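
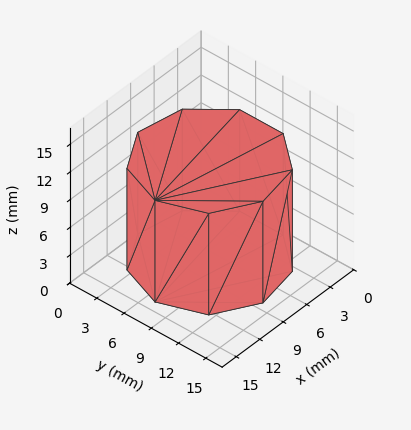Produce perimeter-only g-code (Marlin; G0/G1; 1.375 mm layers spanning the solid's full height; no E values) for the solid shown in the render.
Reading the render: the shape is a regular 9-sided prism (a cylinder approximated with 9 flat sides), circumscribed radius ≈ 7 mm, height ≈ 11 mm (dimensions read to the nearest mm from the axis ticks). For the g-code, the solid's height is divided into equal slices at the stated Δz and each level perimeter traced with G1 moves after a G0 lift.

; perimeter-only toolpath
G21 ; units = mm
G90 ; absolute positioning
G28 ; home
; layer 1
G0 Z1.375
G0 X14.000 Y7.000
G1 X12.362 Y11.500
G1 X8.216 Y13.894
G1 X3.500 Y13.062
G1 X0.422 Y9.394
G1 X0.422 Y4.606
G1 X3.500 Y0.938
G1 X8.216 Y0.106
G1 X12.362 Y2.500
G1 X14.000 Y7.000
; layer 2
G0 Z2.750
G0 X14.000 Y7.000
G1 X12.362 Y11.500
G1 X8.216 Y13.894
G1 X3.500 Y13.062
G1 X0.422 Y9.394
G1 X0.422 Y4.606
G1 X3.500 Y0.938
G1 X8.216 Y0.106
G1 X12.362 Y2.500
G1 X14.000 Y7.000
; layer 3
G0 Z4.125
G0 X14.000 Y7.000
G1 X12.362 Y11.500
G1 X8.216 Y13.894
G1 X3.500 Y13.062
G1 X0.422 Y9.394
G1 X0.422 Y4.606
G1 X3.500 Y0.938
G1 X8.216 Y0.106
G1 X12.362 Y2.500
G1 X14.000 Y7.000
; layer 4
G0 Z5.500
G0 X14.000 Y7.000
G1 X12.362 Y11.500
G1 X8.216 Y13.894
G1 X3.500 Y13.062
G1 X0.422 Y9.394
G1 X0.422 Y4.606
G1 X3.500 Y0.938
G1 X8.216 Y0.106
G1 X12.362 Y2.500
G1 X14.000 Y7.000
; layer 5
G0 Z6.875
G0 X14.000 Y7.000
G1 X12.362 Y11.500
G1 X8.216 Y13.894
G1 X3.500 Y13.062
G1 X0.422 Y9.394
G1 X0.422 Y4.606
G1 X3.500 Y0.938
G1 X8.216 Y0.106
G1 X12.362 Y2.500
G1 X14.000 Y7.000
; layer 6
G0 Z8.250
G0 X14.000 Y7.000
G1 X12.362 Y11.500
G1 X8.216 Y13.894
G1 X3.500 Y13.062
G1 X0.422 Y9.394
G1 X0.422 Y4.606
G1 X3.500 Y0.938
G1 X8.216 Y0.106
G1 X12.362 Y2.500
G1 X14.000 Y7.000
; layer 7
G0 Z9.625
G0 X14.000 Y7.000
G1 X12.362 Y11.500
G1 X8.216 Y13.894
G1 X3.500 Y13.062
G1 X0.422 Y9.394
G1 X0.422 Y4.606
G1 X3.500 Y0.938
G1 X8.216 Y0.106
G1 X12.362 Y2.500
G1 X14.000 Y7.000
; layer 8
G0 Z11.000
G0 X14.000 Y7.000
G1 X12.362 Y11.500
G1 X8.216 Y13.894
G1 X3.500 Y13.062
G1 X0.422 Y9.394
G1 X0.422 Y4.606
G1 X3.500 Y0.938
G1 X8.216 Y0.106
G1 X12.362 Y2.500
G1 X14.000 Y7.000
M2 ; end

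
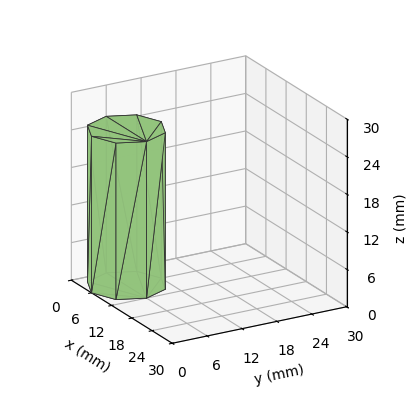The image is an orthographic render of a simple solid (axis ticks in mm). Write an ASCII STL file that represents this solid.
Reading the render: the shape is a regular 8-sided prism (a cylinder approximated with 8 flat sides), circumscribed radius ≈ 6 mm, height ≈ 25 mm (dimensions read to the nearest mm from the axis ticks). For the STL, each face is triangulated and given an outward normal.

solid part
  facet normal 0.0000 0.0000 -1.0000
    outer loop
      vertex 6.00 12.00 0.00
      vertex 10.24 10.24 0.00
      vertex 12.00 6.00 0.00
    endloop
  endfacet
  facet normal 0.0000 0.0000 -1.0000
    outer loop
      vertex 1.76 10.24 0.00
      vertex 6.00 12.00 0.00
      vertex 12.00 6.00 0.00
    endloop
  endfacet
  facet normal 0.0000 0.0000 -1.0000
    outer loop
      vertex 0.00 6.00 0.00
      vertex 1.76 10.24 0.00
      vertex 12.00 6.00 0.00
    endloop
  endfacet
  facet normal 0.0000 0.0000 -1.0000
    outer loop
      vertex 1.76 1.76 0.00
      vertex 0.00 6.00 0.00
      vertex 12.00 6.00 0.00
    endloop
  endfacet
  facet normal 0.0000 0.0000 -1.0000
    outer loop
      vertex 6.00 0.00 0.00
      vertex 1.76 1.76 0.00
      vertex 12.00 6.00 0.00
    endloop
  endfacet
  facet normal 0.0000 0.0000 -1.0000
    outer loop
      vertex 10.24 1.76 0.00
      vertex 6.00 0.00 0.00
      vertex 12.00 6.00 0.00
    endloop
  endfacet
  facet normal 0.0000 0.0000 1.0000
    outer loop
      vertex 12.00 6.00 25.00
      vertex 10.24 10.24 25.00
      vertex 6.00 12.00 25.00
    endloop
  endfacet
  facet normal 0.0000 0.0000 1.0000
    outer loop
      vertex 12.00 6.00 25.00
      vertex 6.00 12.00 25.00
      vertex 1.76 10.24 25.00
    endloop
  endfacet
  facet normal 0.0000 0.0000 1.0000
    outer loop
      vertex 12.00 6.00 25.00
      vertex 1.76 10.24 25.00
      vertex 0.00 6.00 25.00
    endloop
  endfacet
  facet normal 0.0000 0.0000 1.0000
    outer loop
      vertex 12.00 6.00 25.00
      vertex 0.00 6.00 25.00
      vertex 1.76 1.76 25.00
    endloop
  endfacet
  facet normal 0.0000 0.0000 1.0000
    outer loop
      vertex 12.00 6.00 25.00
      vertex 1.76 1.76 25.00
      vertex 6.00 0.00 25.00
    endloop
  endfacet
  facet normal 0.0000 0.0000 1.0000
    outer loop
      vertex 12.00 6.00 25.00
      vertex 6.00 0.00 25.00
      vertex 10.24 1.76 25.00
    endloop
  endfacet
  facet normal 0.9236 0.3834 0.0000
    outer loop
      vertex 12.00 6.00 0.00
      vertex 10.24 10.24 0.00
      vertex 10.24 10.24 25.00
    endloop
  endfacet
  facet normal 0.9236 0.3834 0.0000
    outer loop
      vertex 12.00 6.00 0.00
      vertex 10.24 10.24 25.00
      vertex 12.00 6.00 25.00
    endloop
  endfacet
  facet normal 0.3834 0.9236 0.0000
    outer loop
      vertex 10.24 10.24 0.00
      vertex 6.00 12.00 0.00
      vertex 6.00 12.00 25.00
    endloop
  endfacet
  facet normal 0.3834 0.9236 0.0000
    outer loop
      vertex 10.24 10.24 0.00
      vertex 6.00 12.00 25.00
      vertex 10.24 10.24 25.00
    endloop
  endfacet
  facet normal -0.3834 0.9236 0.0000
    outer loop
      vertex 6.00 12.00 0.00
      vertex 1.76 10.24 0.00
      vertex 1.76 10.24 25.00
    endloop
  endfacet
  facet normal -0.3834 0.9236 0.0000
    outer loop
      vertex 6.00 12.00 0.00
      vertex 1.76 10.24 25.00
      vertex 6.00 12.00 25.00
    endloop
  endfacet
  facet normal -0.9236 0.3834 0.0000
    outer loop
      vertex 1.76 10.24 0.00
      vertex 0.00 6.00 0.00
      vertex 0.00 6.00 25.00
    endloop
  endfacet
  facet normal -0.9236 0.3834 0.0000
    outer loop
      vertex 1.76 10.24 0.00
      vertex 0.00 6.00 25.00
      vertex 1.76 10.24 25.00
    endloop
  endfacet
  facet normal -0.9236 -0.3834 0.0000
    outer loop
      vertex 0.00 6.00 0.00
      vertex 1.76 1.76 0.00
      vertex 1.76 1.76 25.00
    endloop
  endfacet
  facet normal -0.9236 -0.3834 0.0000
    outer loop
      vertex 0.00 6.00 0.00
      vertex 1.76 1.76 25.00
      vertex 0.00 6.00 25.00
    endloop
  endfacet
  facet normal -0.3834 -0.9236 0.0000
    outer loop
      vertex 1.76 1.76 0.00
      vertex 6.00 0.00 0.00
      vertex 6.00 0.00 25.00
    endloop
  endfacet
  facet normal -0.3834 -0.9236 0.0000
    outer loop
      vertex 1.76 1.76 0.00
      vertex 6.00 0.00 25.00
      vertex 1.76 1.76 25.00
    endloop
  endfacet
  facet normal 0.3834 -0.9236 0.0000
    outer loop
      vertex 6.00 0.00 0.00
      vertex 10.24 1.76 0.00
      vertex 10.24 1.76 25.00
    endloop
  endfacet
  facet normal 0.3834 -0.9236 0.0000
    outer loop
      vertex 6.00 0.00 0.00
      vertex 10.24 1.76 25.00
      vertex 6.00 0.00 25.00
    endloop
  endfacet
  facet normal 0.9236 -0.3834 0.0000
    outer loop
      vertex 10.24 1.76 0.00
      vertex 12.00 6.00 0.00
      vertex 12.00 6.00 25.00
    endloop
  endfacet
  facet normal 0.9236 -0.3834 0.0000
    outer loop
      vertex 10.24 1.76 0.00
      vertex 12.00 6.00 25.00
      vertex 10.24 1.76 25.00
    endloop
  endfacet
endsolid part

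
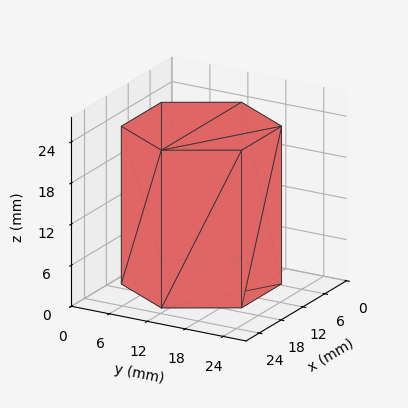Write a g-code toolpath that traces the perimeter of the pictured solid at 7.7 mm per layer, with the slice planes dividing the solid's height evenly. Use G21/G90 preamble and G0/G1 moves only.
Reading the render: the shape is a regular 6-sided prism (a cylinder approximated with 6 flat sides), circumscribed radius ≈ 11 mm, height ≈ 23 mm (dimensions read to the nearest mm from the axis ticks). For the g-code, the solid's height is divided into equal slices at the stated Δz and each level perimeter traced with G1 moves after a G0 lift.

; perimeter-only toolpath
G21 ; units = mm
G90 ; absolute positioning
G28 ; home
; layer 1
G0 Z7.7
G0 X22.0 Y11.0
G1 X16.5 Y20.5
G1 X5.5 Y20.5
G1 X0.0 Y11.0
G1 X5.5 Y1.5
G1 X16.5 Y1.5
G1 X22.0 Y11.0
; layer 2
G0 Z15.3
G0 X22.0 Y11.0
G1 X16.5 Y20.5
G1 X5.5 Y20.5
G1 X0.0 Y11.0
G1 X5.5 Y1.5
G1 X16.5 Y1.5
G1 X22.0 Y11.0
; layer 3
G0 Z23.0
G0 X22.0 Y11.0
G1 X16.5 Y20.5
G1 X5.5 Y20.5
G1 X0.0 Y11.0
G1 X5.5 Y1.5
G1 X16.5 Y1.5
G1 X22.0 Y11.0
M2 ; end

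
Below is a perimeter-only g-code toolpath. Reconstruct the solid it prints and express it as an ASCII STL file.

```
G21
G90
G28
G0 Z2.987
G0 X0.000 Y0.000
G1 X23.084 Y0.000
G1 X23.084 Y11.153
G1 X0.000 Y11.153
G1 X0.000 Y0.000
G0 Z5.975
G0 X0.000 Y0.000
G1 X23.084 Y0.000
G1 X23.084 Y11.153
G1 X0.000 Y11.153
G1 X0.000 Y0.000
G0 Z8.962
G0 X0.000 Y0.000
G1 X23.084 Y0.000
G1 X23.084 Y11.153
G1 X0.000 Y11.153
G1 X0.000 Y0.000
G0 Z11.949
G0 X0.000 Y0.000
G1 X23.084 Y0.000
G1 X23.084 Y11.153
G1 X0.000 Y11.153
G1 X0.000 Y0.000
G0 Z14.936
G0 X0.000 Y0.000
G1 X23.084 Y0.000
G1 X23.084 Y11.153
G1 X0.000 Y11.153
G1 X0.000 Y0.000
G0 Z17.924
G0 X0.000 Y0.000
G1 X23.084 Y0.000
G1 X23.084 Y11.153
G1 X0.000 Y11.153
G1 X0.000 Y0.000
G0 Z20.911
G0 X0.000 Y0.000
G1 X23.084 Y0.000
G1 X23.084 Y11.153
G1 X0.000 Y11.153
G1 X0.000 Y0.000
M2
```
solid part
  facet normal 0.0000 0.0000 -1.0000
    outer loop
      vertex 23.084 11.153 0.000
      vertex 23.084 0.000 0.000
      vertex 0.000 0.000 0.000
    endloop
  endfacet
  facet normal 0.0000 0.0000 -1.0000
    outer loop
      vertex 0.000 11.153 0.000
      vertex 23.084 11.153 0.000
      vertex 0.000 0.000 0.000
    endloop
  endfacet
  facet normal 0.0000 0.0000 1.0000
    outer loop
      vertex 0.000 0.000 20.911
      vertex 23.084 0.000 20.911
      vertex 23.084 11.153 20.911
    endloop
  endfacet
  facet normal 0.0000 0.0000 1.0000
    outer loop
      vertex 0.000 0.000 20.911
      vertex 23.084 11.153 20.911
      vertex 0.000 11.153 20.911
    endloop
  endfacet
  facet normal 0.0000 -1.0000 0.0000
    outer loop
      vertex 0.000 0.000 0.000
      vertex 23.084 0.000 0.000
      vertex 23.084 0.000 20.911
    endloop
  endfacet
  facet normal 0.0000 -1.0000 0.0000
    outer loop
      vertex 0.000 0.000 0.000
      vertex 23.084 0.000 20.911
      vertex 0.000 0.000 20.911
    endloop
  endfacet
  facet normal 0.0000 1.0000 0.0000
    outer loop
      vertex 23.084 11.153 20.911
      vertex 23.084 11.153 0.000
      vertex 0.000 11.153 0.000
    endloop
  endfacet
  facet normal 0.0000 1.0000 0.0000
    outer loop
      vertex 0.000 11.153 20.911
      vertex 23.084 11.153 20.911
      vertex 0.000 11.153 0.000
    endloop
  endfacet
  facet normal -1.0000 0.0000 0.0000
    outer loop
      vertex 0.000 11.153 20.911
      vertex 0.000 11.153 0.000
      vertex 0.000 0.000 0.000
    endloop
  endfacet
  facet normal -1.0000 0.0000 0.0000
    outer loop
      vertex 0.000 0.000 20.911
      vertex 0.000 11.153 20.911
      vertex 0.000 0.000 0.000
    endloop
  endfacet
  facet normal 1.0000 0.0000 0.0000
    outer loop
      vertex 23.084 0.000 0.000
      vertex 23.084 11.153 0.000
      vertex 23.084 11.153 20.911
    endloop
  endfacet
  facet normal 1.0000 0.0000 0.0000
    outer loop
      vertex 23.084 0.000 0.000
      vertex 23.084 11.153 20.911
      vertex 23.084 0.000 20.911
    endloop
  endfacet
endsolid part

The G0 Z moves step by Δz≈2.987 mm. Every layer's G1 loop is the same polygon, so the solid is a straight extrusion of it from z=0 to z≈20.9. Closing with flat bottom and top caps and triangulating gives 12 facets — a rectangular box, roughly 23.1 × 11.2 mm footprint and 20.9 mm tall.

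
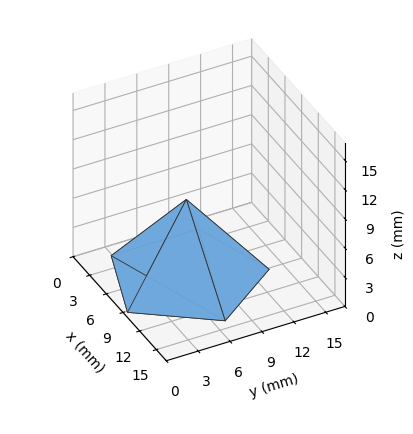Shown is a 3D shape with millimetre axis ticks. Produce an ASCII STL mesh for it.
Reading the render: the shape is a regular 5-sided pyramid, base circumscribed radius ≈ 7 mm, apex at z ≈ 8 mm (dimensions read to the nearest mm from the axis ticks). For the STL, each face is triangulated and given an outward normal.

solid part
  facet normal 0.0000 0.0000 -1.0000
    outer loop
      vertex 1.34 11.11 0.00
      vertex 9.16 13.66 0.00
      vertex 14.00 7.00 0.00
    endloop
  endfacet
  facet normal 0.0000 0.0000 -1.0000
    outer loop
      vertex 1.34 2.89 0.00
      vertex 1.34 11.11 0.00
      vertex 14.00 7.00 0.00
    endloop
  endfacet
  facet normal 0.0000 0.0000 -1.0000
    outer loop
      vertex 9.16 0.34 0.00
      vertex 1.34 2.89 0.00
      vertex 14.00 7.00 0.00
    endloop
  endfacet
  facet normal 0.6603 0.4798 0.5777
    outer loop
      vertex 14.00 7.00 0.00
      vertex 9.16 13.66 0.00
      vertex 7.00 7.00 8.00
    endloop
  endfacet
  facet normal -0.2531 0.7760 0.5777
    outer loop
      vertex 9.16 13.66 0.00
      vertex 1.34 11.11 0.00
      vertex 7.00 7.00 8.00
    endloop
  endfacet
  facet normal -0.8163 0.0000 0.5776
    outer loop
      vertex 1.34 11.11 0.00
      vertex 1.34 2.89 0.00
      vertex 7.00 7.00 8.00
    endloop
  endfacet
  facet normal -0.2531 -0.7760 0.5777
    outer loop
      vertex 1.34 2.89 0.00
      vertex 9.16 0.34 0.00
      vertex 7.00 7.00 8.00
    endloop
  endfacet
  facet normal 0.6603 -0.4798 0.5777
    outer loop
      vertex 9.16 0.34 0.00
      vertex 14.00 7.00 0.00
      vertex 7.00 7.00 8.00
    endloop
  endfacet
endsolid part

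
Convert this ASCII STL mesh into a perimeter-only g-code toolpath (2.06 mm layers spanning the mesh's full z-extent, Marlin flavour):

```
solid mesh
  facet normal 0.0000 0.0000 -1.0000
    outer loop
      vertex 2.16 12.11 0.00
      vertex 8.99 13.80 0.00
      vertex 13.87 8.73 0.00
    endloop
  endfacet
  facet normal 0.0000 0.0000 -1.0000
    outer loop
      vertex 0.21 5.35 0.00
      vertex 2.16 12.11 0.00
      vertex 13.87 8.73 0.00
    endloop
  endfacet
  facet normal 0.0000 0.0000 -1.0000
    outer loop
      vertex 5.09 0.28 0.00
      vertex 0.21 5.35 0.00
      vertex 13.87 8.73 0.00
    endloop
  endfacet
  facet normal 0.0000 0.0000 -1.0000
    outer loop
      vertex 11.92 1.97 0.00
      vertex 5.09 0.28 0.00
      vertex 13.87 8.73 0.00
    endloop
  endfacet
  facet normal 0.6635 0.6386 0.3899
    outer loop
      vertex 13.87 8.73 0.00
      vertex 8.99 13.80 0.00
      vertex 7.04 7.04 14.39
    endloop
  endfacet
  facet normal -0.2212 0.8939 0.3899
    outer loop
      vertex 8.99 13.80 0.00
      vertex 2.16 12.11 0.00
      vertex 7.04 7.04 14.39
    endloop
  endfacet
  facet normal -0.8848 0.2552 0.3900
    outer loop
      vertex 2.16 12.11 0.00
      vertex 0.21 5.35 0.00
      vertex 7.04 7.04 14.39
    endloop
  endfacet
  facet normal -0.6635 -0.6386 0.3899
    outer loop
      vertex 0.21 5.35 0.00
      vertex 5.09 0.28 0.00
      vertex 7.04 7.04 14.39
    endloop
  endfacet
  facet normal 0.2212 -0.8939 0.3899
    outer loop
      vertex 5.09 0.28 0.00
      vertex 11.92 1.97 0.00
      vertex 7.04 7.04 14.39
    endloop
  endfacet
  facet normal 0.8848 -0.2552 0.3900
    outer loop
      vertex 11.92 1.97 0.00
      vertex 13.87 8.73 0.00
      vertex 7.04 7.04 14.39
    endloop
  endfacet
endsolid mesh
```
; perimeter-only toolpath
G21 ; units = mm
G90 ; absolute positioning
G28 ; home
; layer 1
G0 Z2.06
G0 X12.89 Y8.49
G1 X8.71 Y12.83
G1 X2.86 Y11.39
G1 X1.19 Y5.59
G1 X5.37 Y1.25
G1 X11.22 Y2.69
G1 X12.89 Y8.49
; layer 2
G0 Z4.11
G0 X11.92 Y8.25
G1 X8.43 Y11.87
G1 X3.55 Y10.66
G1 X2.16 Y5.83
G1 X5.65 Y2.21
G1 X10.53 Y3.42
G1 X11.92 Y8.25
; layer 3
G0 Z6.17
G0 X10.94 Y8.01
G1 X8.15 Y10.90
G1 X4.25 Y9.94
G1 X3.14 Y6.07
G1 X5.93 Y3.18
G1 X9.83 Y4.14
G1 X10.94 Y8.01
; layer 4
G0 Z8.22
G0 X9.97 Y7.76
G1 X7.88 Y9.94
G1 X4.95 Y9.21
G1 X4.11 Y6.32
G1 X6.20 Y4.14
G1 X9.13 Y4.87
G1 X9.97 Y7.76
; layer 5
G0 Z10.28
G0 X8.99 Y7.52
G1 X7.60 Y8.97
G1 X5.65 Y8.49
G1 X5.09 Y6.56
G1 X6.48 Y5.11
G1 X8.43 Y5.59
G1 X8.99 Y7.52
; layer 6
G0 Z12.33
G0 X8.02 Y7.28
G1 X7.32 Y8.01
G1 X6.34 Y7.76
G1 X6.06 Y6.80
G1 X6.76 Y6.07
G1 X7.74 Y6.32
G1 X8.02 Y7.28
M2 ; end

The solid is a regular 6-sided pyramid, base circumscribed radius ≈ 7.04 mm, apex at z ≈ 14.4 mm. Slicing at Δz = 2.06 mm — 7 equal slices spanning the solid's height, so layer i sits at z = i·h/7 — gives 6 non-empty perimeters. Each is a 6-segment closed polygon; G0 lifts to the layer z and rapids to the start vertex, then G1 traces the edges. The cross-section shrinks linearly with z (the slice at the apex is degenerate and omitted).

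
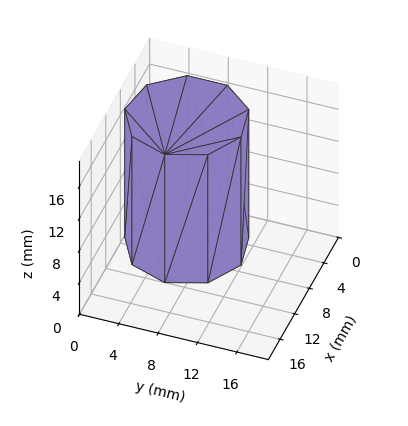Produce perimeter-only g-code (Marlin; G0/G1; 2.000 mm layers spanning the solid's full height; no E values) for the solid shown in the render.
Reading the render: the shape is a regular 9-sided prism (a cylinder approximated with 9 flat sides), circumscribed radius ≈ 6 mm, height ≈ 16 mm (dimensions read to the nearest mm from the axis ticks). For the g-code, the solid's height is divided into equal slices at the stated Δz and each level perimeter traced with G1 moves after a G0 lift.

; perimeter-only toolpath
G21 ; units = mm
G90 ; absolute positioning
G28 ; home
; layer 1
G0 Z2.000
G0 X12.000 Y6.000
G1 X10.596 Y9.857
G1 X7.042 Y11.909
G1 X3.000 Y11.196
G1 X0.362 Y8.052
G1 X0.362 Y3.948
G1 X3.000 Y0.804
G1 X7.042 Y0.091
G1 X10.596 Y2.143
G1 X12.000 Y6.000
; layer 2
G0 Z4.000
G0 X12.000 Y6.000
G1 X10.596 Y9.857
G1 X7.042 Y11.909
G1 X3.000 Y11.196
G1 X0.362 Y8.052
G1 X0.362 Y3.948
G1 X3.000 Y0.804
G1 X7.042 Y0.091
G1 X10.596 Y2.143
G1 X12.000 Y6.000
; layer 3
G0 Z6.000
G0 X12.000 Y6.000
G1 X10.596 Y9.857
G1 X7.042 Y11.909
G1 X3.000 Y11.196
G1 X0.362 Y8.052
G1 X0.362 Y3.948
G1 X3.000 Y0.804
G1 X7.042 Y0.091
G1 X10.596 Y2.143
G1 X12.000 Y6.000
; layer 4
G0 Z8.000
G0 X12.000 Y6.000
G1 X10.596 Y9.857
G1 X7.042 Y11.909
G1 X3.000 Y11.196
G1 X0.362 Y8.052
G1 X0.362 Y3.948
G1 X3.000 Y0.804
G1 X7.042 Y0.091
G1 X10.596 Y2.143
G1 X12.000 Y6.000
; layer 5
G0 Z10.000
G0 X12.000 Y6.000
G1 X10.596 Y9.857
G1 X7.042 Y11.909
G1 X3.000 Y11.196
G1 X0.362 Y8.052
G1 X0.362 Y3.948
G1 X3.000 Y0.804
G1 X7.042 Y0.091
G1 X10.596 Y2.143
G1 X12.000 Y6.000
; layer 6
G0 Z12.000
G0 X12.000 Y6.000
G1 X10.596 Y9.857
G1 X7.042 Y11.909
G1 X3.000 Y11.196
G1 X0.362 Y8.052
G1 X0.362 Y3.948
G1 X3.000 Y0.804
G1 X7.042 Y0.091
G1 X10.596 Y2.143
G1 X12.000 Y6.000
; layer 7
G0 Z14.000
G0 X12.000 Y6.000
G1 X10.596 Y9.857
G1 X7.042 Y11.909
G1 X3.000 Y11.196
G1 X0.362 Y8.052
G1 X0.362 Y3.948
G1 X3.000 Y0.804
G1 X7.042 Y0.091
G1 X10.596 Y2.143
G1 X12.000 Y6.000
; layer 8
G0 Z16.000
G0 X12.000 Y6.000
G1 X10.596 Y9.857
G1 X7.042 Y11.909
G1 X3.000 Y11.196
G1 X0.362 Y8.052
G1 X0.362 Y3.948
G1 X3.000 Y0.804
G1 X7.042 Y0.091
G1 X10.596 Y2.143
G1 X12.000 Y6.000
M2 ; end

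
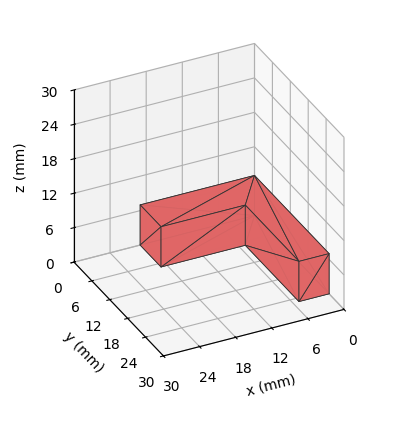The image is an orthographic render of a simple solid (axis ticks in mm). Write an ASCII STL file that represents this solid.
Reading the render: the shape is an L-shaped prism: outer 19 × 25 mm, arm thicknesses ≈ 7 mm (horizontal) and 5 mm (vertical), extruded 7 mm in z (dimensions read to the nearest mm from the axis ticks). For the STL, each face is triangulated and given an outward normal.

solid part
  facet normal 0.0000 0.0000 -1.0000
    outer loop
      vertex 19.000 7.000 0.000
      vertex 19.000 0.000 0.000
      vertex 0.000 0.000 0.000
    endloop
  endfacet
  facet normal 0.0000 0.0000 -1.0000
    outer loop
      vertex 5.000 7.000 0.000
      vertex 19.000 7.000 0.000
      vertex 0.000 0.000 0.000
    endloop
  endfacet
  facet normal 0.0000 0.0000 -1.0000
    outer loop
      vertex 5.000 25.000 0.000
      vertex 5.000 7.000 0.000
      vertex 0.000 0.000 0.000
    endloop
  endfacet
  facet normal 0.0000 0.0000 -1.0000
    outer loop
      vertex 0.000 25.000 0.000
      vertex 5.000 25.000 0.000
      vertex 0.000 0.000 0.000
    endloop
  endfacet
  facet normal 0.0000 0.0000 1.0000
    outer loop
      vertex 0.000 0.000 7.000
      vertex 19.000 0.000 7.000
      vertex 19.000 7.000 7.000
    endloop
  endfacet
  facet normal 0.0000 0.0000 1.0000
    outer loop
      vertex 0.000 0.000 7.000
      vertex 19.000 7.000 7.000
      vertex 5.000 7.000 7.000
    endloop
  endfacet
  facet normal 0.0000 0.0000 1.0000
    outer loop
      vertex 0.000 0.000 7.000
      vertex 5.000 7.000 7.000
      vertex 5.000 25.000 7.000
    endloop
  endfacet
  facet normal 0.0000 0.0000 1.0000
    outer loop
      vertex 0.000 0.000 7.000
      vertex 5.000 25.000 7.000
      vertex 0.000 25.000 7.000
    endloop
  endfacet
  facet normal 0.0000 -1.0000 0.0000
    outer loop
      vertex 0.000 0.000 0.000
      vertex 19.000 0.000 0.000
      vertex 19.000 0.000 7.000
    endloop
  endfacet
  facet normal 0.0000 -1.0000 0.0000
    outer loop
      vertex 0.000 0.000 0.000
      vertex 19.000 0.000 7.000
      vertex 0.000 0.000 7.000
    endloop
  endfacet
  facet normal 1.0000 0.0000 0.0000
    outer loop
      vertex 19.000 0.000 0.000
      vertex 19.000 7.000 0.000
      vertex 19.000 7.000 7.000
    endloop
  endfacet
  facet normal 1.0000 0.0000 0.0000
    outer loop
      vertex 19.000 0.000 0.000
      vertex 19.000 7.000 7.000
      vertex 19.000 0.000 7.000
    endloop
  endfacet
  facet normal 0.0000 1.0000 0.0000
    outer loop
      vertex 19.000 7.000 0.000
      vertex 5.000 7.000 0.000
      vertex 5.000 7.000 7.000
    endloop
  endfacet
  facet normal 0.0000 1.0000 0.0000
    outer loop
      vertex 19.000 7.000 0.000
      vertex 5.000 7.000 7.000
      vertex 19.000 7.000 7.000
    endloop
  endfacet
  facet normal 1.0000 0.0000 0.0000
    outer loop
      vertex 5.000 7.000 0.000
      vertex 5.000 25.000 0.000
      vertex 5.000 25.000 7.000
    endloop
  endfacet
  facet normal 1.0000 0.0000 0.0000
    outer loop
      vertex 5.000 7.000 0.000
      vertex 5.000 25.000 7.000
      vertex 5.000 7.000 7.000
    endloop
  endfacet
  facet normal 0.0000 1.0000 0.0000
    outer loop
      vertex 5.000 25.000 0.000
      vertex 0.000 25.000 0.000
      vertex 0.000 25.000 7.000
    endloop
  endfacet
  facet normal 0.0000 1.0000 0.0000
    outer loop
      vertex 5.000 25.000 0.000
      vertex 0.000 25.000 7.000
      vertex 5.000 25.000 7.000
    endloop
  endfacet
  facet normal -1.0000 0.0000 0.0000
    outer loop
      vertex 0.000 25.000 0.000
      vertex 0.000 0.000 0.000
      vertex 0.000 0.000 7.000
    endloop
  endfacet
  facet normal -1.0000 0.0000 0.0000
    outer loop
      vertex 0.000 25.000 0.000
      vertex 0.000 0.000 7.000
      vertex 0.000 25.000 7.000
    endloop
  endfacet
endsolid part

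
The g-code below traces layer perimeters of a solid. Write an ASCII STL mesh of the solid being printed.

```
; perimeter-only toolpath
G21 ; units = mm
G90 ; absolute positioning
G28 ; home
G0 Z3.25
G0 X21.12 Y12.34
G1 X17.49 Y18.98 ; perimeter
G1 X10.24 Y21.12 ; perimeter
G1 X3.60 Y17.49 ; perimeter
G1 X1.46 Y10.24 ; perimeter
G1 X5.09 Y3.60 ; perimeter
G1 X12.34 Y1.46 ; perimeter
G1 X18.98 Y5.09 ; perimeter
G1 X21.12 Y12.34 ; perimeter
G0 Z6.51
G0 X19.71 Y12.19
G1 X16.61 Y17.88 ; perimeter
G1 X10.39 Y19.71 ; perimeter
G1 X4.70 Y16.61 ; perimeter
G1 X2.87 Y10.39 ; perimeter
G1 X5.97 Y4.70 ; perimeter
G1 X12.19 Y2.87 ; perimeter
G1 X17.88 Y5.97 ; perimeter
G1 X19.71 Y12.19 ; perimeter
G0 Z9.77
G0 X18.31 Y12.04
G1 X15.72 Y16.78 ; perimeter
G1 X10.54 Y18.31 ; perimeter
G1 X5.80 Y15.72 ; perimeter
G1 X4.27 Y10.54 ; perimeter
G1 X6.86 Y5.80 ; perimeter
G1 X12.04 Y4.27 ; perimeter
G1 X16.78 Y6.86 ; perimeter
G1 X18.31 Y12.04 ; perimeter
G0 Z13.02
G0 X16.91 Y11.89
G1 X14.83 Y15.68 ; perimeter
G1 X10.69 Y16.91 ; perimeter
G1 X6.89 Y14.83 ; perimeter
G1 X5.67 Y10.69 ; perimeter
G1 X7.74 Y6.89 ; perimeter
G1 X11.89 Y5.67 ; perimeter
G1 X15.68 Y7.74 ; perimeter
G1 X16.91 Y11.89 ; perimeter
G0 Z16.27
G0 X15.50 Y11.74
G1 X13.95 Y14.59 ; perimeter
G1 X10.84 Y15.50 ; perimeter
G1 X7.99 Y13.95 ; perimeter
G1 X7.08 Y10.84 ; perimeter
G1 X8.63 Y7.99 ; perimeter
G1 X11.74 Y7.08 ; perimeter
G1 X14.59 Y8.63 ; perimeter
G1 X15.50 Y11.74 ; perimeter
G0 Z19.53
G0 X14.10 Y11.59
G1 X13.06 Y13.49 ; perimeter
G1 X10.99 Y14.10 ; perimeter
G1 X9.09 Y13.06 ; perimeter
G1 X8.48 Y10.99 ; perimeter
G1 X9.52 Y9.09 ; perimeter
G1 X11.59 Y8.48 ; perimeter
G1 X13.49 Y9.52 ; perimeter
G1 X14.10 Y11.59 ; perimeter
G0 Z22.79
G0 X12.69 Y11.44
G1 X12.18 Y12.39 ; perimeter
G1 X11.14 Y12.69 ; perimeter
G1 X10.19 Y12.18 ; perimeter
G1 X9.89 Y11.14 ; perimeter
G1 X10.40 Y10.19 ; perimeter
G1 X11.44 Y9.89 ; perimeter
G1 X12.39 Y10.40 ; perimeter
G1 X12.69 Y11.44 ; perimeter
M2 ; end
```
solid part
  facet normal 0.0000 0.0000 -1.0000
    outer loop
      vertex 10.09 22.52 0.00
      vertex 18.38 20.08 0.00
      vertex 22.52 12.49 0.00
    endloop
  endfacet
  facet normal 0.0000 0.0000 -1.0000
    outer loop
      vertex 2.50 18.38 0.00
      vertex 10.09 22.52 0.00
      vertex 22.52 12.49 0.00
    endloop
  endfacet
  facet normal 0.0000 0.0000 -1.0000
    outer loop
      vertex 0.06 10.09 0.00
      vertex 2.50 18.38 0.00
      vertex 22.52 12.49 0.00
    endloop
  endfacet
  facet normal 0.0000 0.0000 -1.0000
    outer loop
      vertex 4.20 2.50 0.00
      vertex 0.06 10.09 0.00
      vertex 22.52 12.49 0.00
    endloop
  endfacet
  facet normal 0.0000 0.0000 -1.0000
    outer loop
      vertex 12.49 0.06 0.00
      vertex 4.20 2.50 0.00
      vertex 22.52 12.49 0.00
    endloop
  endfacet
  facet normal 0.0000 0.0000 -1.0000
    outer loop
      vertex 20.08 4.20 0.00
      vertex 12.49 0.06 0.00
      vertex 22.52 12.49 0.00
    endloop
  endfacet
  facet normal 0.8149 0.4445 0.3719
    outer loop
      vertex 22.52 12.49 0.00
      vertex 18.38 20.08 0.00
      vertex 11.29 11.29 26.04
    endloop
  endfacet
  facet normal 0.2621 0.8905 0.3720
    outer loop
      vertex 18.38 20.08 0.00
      vertex 10.09 22.52 0.00
      vertex 11.29 11.29 26.04
    endloop
  endfacet
  facet normal -0.4445 0.8149 0.3719
    outer loop
      vertex 10.09 22.52 0.00
      vertex 2.50 18.38 0.00
      vertex 11.29 11.29 26.04
    endloop
  endfacet
  facet normal -0.8905 0.2621 0.3720
    outer loop
      vertex 2.50 18.38 0.00
      vertex 0.06 10.09 0.00
      vertex 11.29 11.29 26.04
    endloop
  endfacet
  facet normal -0.8149 -0.4445 0.3719
    outer loop
      vertex 0.06 10.09 0.00
      vertex 4.20 2.50 0.00
      vertex 11.29 11.29 26.04
    endloop
  endfacet
  facet normal -0.2621 -0.8905 0.3720
    outer loop
      vertex 4.20 2.50 0.00
      vertex 12.49 0.06 0.00
      vertex 11.29 11.29 26.04
    endloop
  endfacet
  facet normal 0.4445 -0.8149 0.3719
    outer loop
      vertex 12.49 0.06 0.00
      vertex 20.08 4.20 0.00
      vertex 11.29 11.29 26.04
    endloop
  endfacet
  facet normal 0.8905 -0.2621 0.3720
    outer loop
      vertex 20.08 4.20 0.00
      vertex 22.52 12.49 0.00
      vertex 11.29 11.29 26.04
    endloop
  endfacet
endsolid part

The G0 Z moves step by Δz≈3.25 mm. The G1 loops shrink linearly with z, so the solid tapers from its base footprint up to z≈26. Closing with a flat bottom cap and the tapered top and triangulating gives 14 facets — a regular 8-sided pyramid, base circumscribed radius ≈ 11.3 mm, apex at z ≈ 26 mm.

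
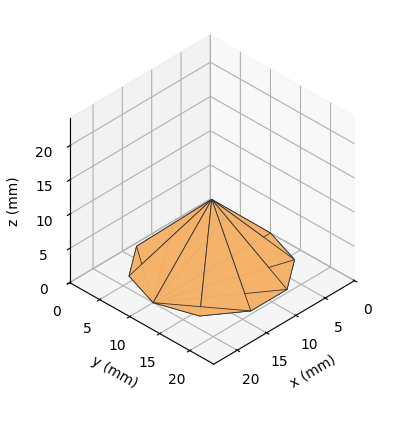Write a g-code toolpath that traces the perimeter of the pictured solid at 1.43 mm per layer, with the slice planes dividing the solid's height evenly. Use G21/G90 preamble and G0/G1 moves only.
Reading the render: the shape is a regular 10-sided pyramid, base circumscribed radius ≈ 10 mm, apex at z ≈ 10 mm (dimensions read to the nearest mm from the axis ticks). For the g-code, the solid's height is divided into equal slices at the stated Δz and each level perimeter traced with G1 moves after a G0 lift.

; perimeter-only toolpath
G21 ; units = mm
G90 ; absolute positioning
G28 ; home
; layer 1
G0 Z1.43
G0 X18.57 Y10.00
G1 X16.93 Y15.04
G1 X12.65 Y18.15
G1 X7.35 Y18.15
G1 X3.07 Y15.04
G1 X1.43 Y10.00
G1 X3.07 Y4.96
G1 X7.35 Y1.85
G1 X12.65 Y1.85
G1 X16.93 Y4.96
G1 X18.57 Y10.00
; layer 2
G0 Z2.86
G0 X17.14 Y10.00
G1 X15.78 Y14.20
G1 X12.21 Y16.79
G1 X7.79 Y16.79
G1 X4.22 Y14.20
G1 X2.86 Y10.00
G1 X4.22 Y5.80
G1 X7.79 Y3.21
G1 X12.21 Y3.21
G1 X15.78 Y5.80
G1 X17.14 Y10.00
; layer 3
G0 Z4.29
G0 X15.71 Y10.00
G1 X14.62 Y13.36
G1 X11.77 Y15.43
G1 X8.23 Y15.43
G1 X5.38 Y13.36
G1 X4.29 Y10.00
G1 X5.38 Y6.64
G1 X8.23 Y4.57
G1 X11.77 Y4.57
G1 X14.62 Y6.64
G1 X15.71 Y10.00
; layer 4
G0 Z5.71
G0 X14.29 Y10.00
G1 X13.47 Y12.52
G1 X11.32 Y14.08
G1 X8.68 Y14.08
G1 X6.53 Y12.52
G1 X5.71 Y10.00
G1 X6.53 Y7.48
G1 X8.68 Y5.92
G1 X11.32 Y5.92
G1 X13.47 Y7.48
G1 X14.29 Y10.00
; layer 5
G0 Z7.14
G0 X12.86 Y10.00
G1 X12.31 Y11.68
G1 X10.88 Y12.72
G1 X9.12 Y12.72
G1 X7.69 Y11.68
G1 X7.14 Y10.00
G1 X7.69 Y8.32
G1 X9.12 Y7.28
G1 X10.88 Y7.28
G1 X12.31 Y8.32
G1 X12.86 Y10.00
; layer 6
G0 Z8.57
G0 X11.43 Y10.00
G1 X11.16 Y10.84
G1 X10.44 Y11.36
G1 X9.56 Y11.36
G1 X8.84 Y10.84
G1 X8.57 Y10.00
G1 X8.84 Y9.16
G1 X9.56 Y8.64
G1 X10.44 Y8.64
G1 X11.16 Y9.16
G1 X11.43 Y10.00
M2 ; end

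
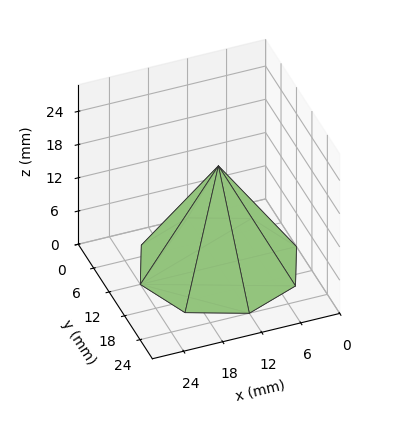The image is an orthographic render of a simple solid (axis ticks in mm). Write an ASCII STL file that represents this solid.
Reading the render: the shape is a regular 8-sided pyramid, base circumscribed radius ≈ 12 mm, apex at z ≈ 18 mm (dimensions read to the nearest mm from the axis ticks). For the STL, each face is triangulated and given an outward normal.

solid part
  facet normal 0.0000 0.0000 -1.0000
    outer loop
      vertex 12.00 24.00 0.00
      vertex 20.49 20.49 0.00
      vertex 24.00 12.00 0.00
    endloop
  endfacet
  facet normal 0.0000 0.0000 -1.0000
    outer loop
      vertex 3.51 20.49 0.00
      vertex 12.00 24.00 0.00
      vertex 24.00 12.00 0.00
    endloop
  endfacet
  facet normal 0.0000 0.0000 -1.0000
    outer loop
      vertex 0.00 12.00 0.00
      vertex 3.51 20.49 0.00
      vertex 24.00 12.00 0.00
    endloop
  endfacet
  facet normal 0.0000 0.0000 -1.0000
    outer loop
      vertex 3.51 3.51 0.00
      vertex 0.00 12.00 0.00
      vertex 24.00 12.00 0.00
    endloop
  endfacet
  facet normal 0.0000 0.0000 -1.0000
    outer loop
      vertex 12.00 0.00 0.00
      vertex 3.51 3.51 0.00
      vertex 24.00 12.00 0.00
    endloop
  endfacet
  facet normal 0.0000 0.0000 -1.0000
    outer loop
      vertex 20.49 3.51 0.00
      vertex 12.00 0.00 0.00
      vertex 24.00 12.00 0.00
    endloop
  endfacet
  facet normal 0.7868 0.3253 0.5245
    outer loop
      vertex 24.00 12.00 0.00
      vertex 20.49 20.49 0.00
      vertex 12.00 12.00 18.00
    endloop
  endfacet
  facet normal 0.3253 0.7868 0.5245
    outer loop
      vertex 20.49 20.49 0.00
      vertex 12.00 24.00 0.00
      vertex 12.00 12.00 18.00
    endloop
  endfacet
  facet normal -0.3253 0.7868 0.5245
    outer loop
      vertex 12.00 24.00 0.00
      vertex 3.51 20.49 0.00
      vertex 12.00 12.00 18.00
    endloop
  endfacet
  facet normal -0.7868 0.3253 0.5245
    outer loop
      vertex 3.51 20.49 0.00
      vertex 0.00 12.00 0.00
      vertex 12.00 12.00 18.00
    endloop
  endfacet
  facet normal -0.7868 -0.3253 0.5245
    outer loop
      vertex 0.00 12.00 0.00
      vertex 3.51 3.51 0.00
      vertex 12.00 12.00 18.00
    endloop
  endfacet
  facet normal -0.3253 -0.7868 0.5245
    outer loop
      vertex 3.51 3.51 0.00
      vertex 12.00 0.00 0.00
      vertex 12.00 12.00 18.00
    endloop
  endfacet
  facet normal 0.3253 -0.7868 0.5245
    outer loop
      vertex 12.00 0.00 0.00
      vertex 20.49 3.51 0.00
      vertex 12.00 12.00 18.00
    endloop
  endfacet
  facet normal 0.7868 -0.3253 0.5245
    outer loop
      vertex 20.49 3.51 0.00
      vertex 24.00 12.00 0.00
      vertex 12.00 12.00 18.00
    endloop
  endfacet
endsolid part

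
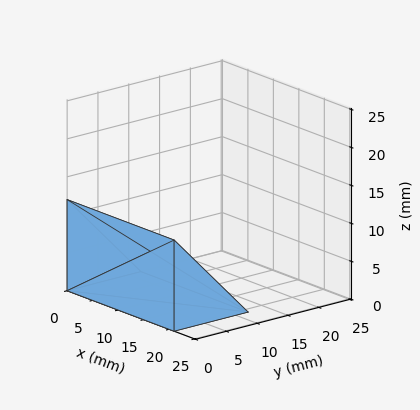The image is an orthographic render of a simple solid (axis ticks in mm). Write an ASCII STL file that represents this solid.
Reading the render: the shape is a wedge (ramp): 21 × 12 mm base, rising to 12 mm along the y=0 edge and sloping linearly to z=0 at y=12 (dimensions read to the nearest mm from the axis ticks). For the STL, each face is triangulated and given an outward normal.

solid part
  facet normal 0.0000 0.0000 -1.0000
    outer loop
      vertex 21.000 12.000 0.000
      vertex 21.000 0.000 0.000
      vertex 0.000 0.000 0.000
    endloop
  endfacet
  facet normal 0.0000 0.0000 -1.0000
    outer loop
      vertex 0.000 12.000 0.000
      vertex 21.000 12.000 0.000
      vertex 0.000 0.000 0.000
    endloop
  endfacet
  facet normal 0.0000 -1.0000 0.0000
    outer loop
      vertex 0.000 0.000 0.000
      vertex 21.000 0.000 0.000
      vertex 21.000 0.000 12.000
    endloop
  endfacet
  facet normal 0.0000 -1.0000 0.0000
    outer loop
      vertex 0.000 0.000 0.000
      vertex 21.000 0.000 12.000
      vertex 0.000 0.000 12.000
    endloop
  endfacet
  facet normal 0.0000 0.7071 0.7071
    outer loop
      vertex 0.000 0.000 12.000
      vertex 21.000 0.000 12.000
      vertex 21.000 12.000 0.000
    endloop
  endfacet
  facet normal 0.0000 0.7071 0.7071
    outer loop
      vertex 0.000 0.000 12.000
      vertex 21.000 12.000 0.000
      vertex 0.000 12.000 0.000
    endloop
  endfacet
  facet normal -1.0000 0.0000 0.0000
    outer loop
      vertex 0.000 0.000 12.000
      vertex 0.000 12.000 0.000
      vertex 0.000 0.000 0.000
    endloop
  endfacet
  facet normal 1.0000 0.0000 0.0000
    outer loop
      vertex 21.000 0.000 0.000
      vertex 21.000 12.000 0.000
      vertex 21.000 0.000 12.000
    endloop
  endfacet
endsolid part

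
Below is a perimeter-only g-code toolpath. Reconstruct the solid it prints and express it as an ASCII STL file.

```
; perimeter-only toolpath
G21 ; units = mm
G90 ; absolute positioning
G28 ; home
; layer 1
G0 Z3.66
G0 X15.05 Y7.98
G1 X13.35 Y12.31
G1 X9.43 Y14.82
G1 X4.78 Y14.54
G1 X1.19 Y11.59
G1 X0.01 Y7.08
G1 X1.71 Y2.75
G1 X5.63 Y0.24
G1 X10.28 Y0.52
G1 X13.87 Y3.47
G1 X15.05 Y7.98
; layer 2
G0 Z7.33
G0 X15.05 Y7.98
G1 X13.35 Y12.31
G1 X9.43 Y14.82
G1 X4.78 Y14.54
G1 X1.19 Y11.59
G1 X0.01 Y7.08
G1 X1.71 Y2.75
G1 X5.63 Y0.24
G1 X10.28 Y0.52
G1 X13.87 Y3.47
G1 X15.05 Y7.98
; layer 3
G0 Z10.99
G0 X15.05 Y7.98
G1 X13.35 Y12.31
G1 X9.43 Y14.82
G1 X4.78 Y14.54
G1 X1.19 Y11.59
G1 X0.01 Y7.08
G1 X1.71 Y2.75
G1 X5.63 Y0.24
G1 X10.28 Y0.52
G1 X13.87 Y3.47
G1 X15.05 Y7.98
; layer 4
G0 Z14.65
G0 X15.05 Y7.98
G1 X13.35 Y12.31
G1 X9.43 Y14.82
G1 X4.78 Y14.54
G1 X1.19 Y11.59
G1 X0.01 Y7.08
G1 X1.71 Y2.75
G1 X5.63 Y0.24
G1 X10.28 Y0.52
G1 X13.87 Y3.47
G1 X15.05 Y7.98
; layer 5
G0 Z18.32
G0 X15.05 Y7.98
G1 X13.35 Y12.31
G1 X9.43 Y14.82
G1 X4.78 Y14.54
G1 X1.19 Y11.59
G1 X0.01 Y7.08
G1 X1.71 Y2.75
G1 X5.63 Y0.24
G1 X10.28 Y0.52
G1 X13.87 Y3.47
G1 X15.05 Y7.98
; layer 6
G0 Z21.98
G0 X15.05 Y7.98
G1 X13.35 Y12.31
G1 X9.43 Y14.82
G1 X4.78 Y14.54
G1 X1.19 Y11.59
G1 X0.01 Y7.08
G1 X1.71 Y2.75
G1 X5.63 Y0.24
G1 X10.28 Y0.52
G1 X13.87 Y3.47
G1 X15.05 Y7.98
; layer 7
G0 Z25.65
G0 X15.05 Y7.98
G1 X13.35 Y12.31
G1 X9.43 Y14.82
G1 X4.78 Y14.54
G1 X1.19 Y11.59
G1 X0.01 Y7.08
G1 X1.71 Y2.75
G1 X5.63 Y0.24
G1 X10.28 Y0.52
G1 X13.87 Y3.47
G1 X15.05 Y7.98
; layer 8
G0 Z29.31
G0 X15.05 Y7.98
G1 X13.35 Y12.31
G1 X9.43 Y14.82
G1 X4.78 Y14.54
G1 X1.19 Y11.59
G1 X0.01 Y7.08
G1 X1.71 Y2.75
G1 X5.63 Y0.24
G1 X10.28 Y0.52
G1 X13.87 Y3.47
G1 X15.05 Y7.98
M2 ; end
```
solid part
  facet normal 0.0000 0.0000 -1.0000
    outer loop
      vertex 9.43 14.82 0.00
      vertex 13.35 12.31 0.00
      vertex 15.05 7.98 0.00
    endloop
  endfacet
  facet normal 0.0000 0.0000 -1.0000
    outer loop
      vertex 4.78 14.54 0.00
      vertex 9.43 14.82 0.00
      vertex 15.05 7.98 0.00
    endloop
  endfacet
  facet normal 0.0000 0.0000 -1.0000
    outer loop
      vertex 1.19 11.59 0.00
      vertex 4.78 14.54 0.00
      vertex 15.05 7.98 0.00
    endloop
  endfacet
  facet normal 0.0000 0.0000 -1.0000
    outer loop
      vertex 0.01 7.08 0.00
      vertex 1.19 11.59 0.00
      vertex 15.05 7.98 0.00
    endloop
  endfacet
  facet normal 0.0000 0.0000 -1.0000
    outer loop
      vertex 1.71 2.75 0.00
      vertex 0.01 7.08 0.00
      vertex 15.05 7.98 0.00
    endloop
  endfacet
  facet normal 0.0000 0.0000 -1.0000
    outer loop
      vertex 5.63 0.24 0.00
      vertex 1.71 2.75 0.00
      vertex 15.05 7.98 0.00
    endloop
  endfacet
  facet normal 0.0000 0.0000 -1.0000
    outer loop
      vertex 10.28 0.52 0.00
      vertex 5.63 0.24 0.00
      vertex 15.05 7.98 0.00
    endloop
  endfacet
  facet normal 0.0000 0.0000 -1.0000
    outer loop
      vertex 13.87 3.47 0.00
      vertex 10.28 0.52 0.00
      vertex 15.05 7.98 0.00
    endloop
  endfacet
  facet normal 0.0000 0.0000 1.0000
    outer loop
      vertex 15.05 7.98 29.31
      vertex 13.35 12.31 29.31
      vertex 9.43 14.82 29.31
    endloop
  endfacet
  facet normal 0.0000 0.0000 1.0000
    outer loop
      vertex 15.05 7.98 29.31
      vertex 9.43 14.82 29.31
      vertex 4.78 14.54 29.31
    endloop
  endfacet
  facet normal 0.0000 0.0000 1.0000
    outer loop
      vertex 15.05 7.98 29.31
      vertex 4.78 14.54 29.31
      vertex 1.19 11.59 29.31
    endloop
  endfacet
  facet normal 0.0000 0.0000 1.0000
    outer loop
      vertex 15.05 7.98 29.31
      vertex 1.19 11.59 29.31
      vertex 0.01 7.08 29.31
    endloop
  endfacet
  facet normal 0.0000 0.0000 1.0000
    outer loop
      vertex 15.05 7.98 29.31
      vertex 0.01 7.08 29.31
      vertex 1.71 2.75 29.31
    endloop
  endfacet
  facet normal 0.0000 0.0000 1.0000
    outer loop
      vertex 15.05 7.98 29.31
      vertex 1.71 2.75 29.31
      vertex 5.63 0.24 29.31
    endloop
  endfacet
  facet normal 0.0000 0.0000 1.0000
    outer loop
      vertex 15.05 7.98 29.31
      vertex 5.63 0.24 29.31
      vertex 10.28 0.52 29.31
    endloop
  endfacet
  facet normal 0.0000 0.0000 1.0000
    outer loop
      vertex 15.05 7.98 29.31
      vertex 10.28 0.52 29.31
      vertex 13.87 3.47 29.31
    endloop
  endfacet
  facet normal 0.9308 0.3655 0.0000
    outer loop
      vertex 15.05 7.98 0.00
      vertex 13.35 12.31 0.00
      vertex 13.35 12.31 29.31
    endloop
  endfacet
  facet normal 0.9308 0.3655 0.0000
    outer loop
      vertex 15.05 7.98 0.00
      vertex 13.35 12.31 29.31
      vertex 15.05 7.98 29.31
    endloop
  endfacet
  facet normal 0.5392 0.8422 0.0000
    outer loop
      vertex 13.35 12.31 0.00
      vertex 9.43 14.82 0.00
      vertex 9.43 14.82 29.31
    endloop
  endfacet
  facet normal 0.5392 0.8422 0.0000
    outer loop
      vertex 13.35 12.31 0.00
      vertex 9.43 14.82 29.31
      vertex 13.35 12.31 29.31
    endloop
  endfacet
  facet normal -0.0601 0.9982 0.0000
    outer loop
      vertex 9.43 14.82 0.00
      vertex 4.78 14.54 0.00
      vertex 4.78 14.54 29.31
    endloop
  endfacet
  facet normal -0.0601 0.9982 0.0000
    outer loop
      vertex 9.43 14.82 0.00
      vertex 4.78 14.54 29.31
      vertex 9.43 14.82 29.31
    endloop
  endfacet
  facet normal -0.6349 0.7726 0.0000
    outer loop
      vertex 4.78 14.54 0.00
      vertex 1.19 11.59 0.00
      vertex 1.19 11.59 29.31
    endloop
  endfacet
  facet normal -0.6349 0.7726 0.0000
    outer loop
      vertex 4.78 14.54 0.00
      vertex 1.19 11.59 29.31
      vertex 4.78 14.54 29.31
    endloop
  endfacet
  facet normal -0.9674 0.2531 0.0000
    outer loop
      vertex 1.19 11.59 0.00
      vertex 0.01 7.08 0.00
      vertex 0.01 7.08 29.31
    endloop
  endfacet
  facet normal -0.9674 0.2531 0.0000
    outer loop
      vertex 1.19 11.59 0.00
      vertex 0.01 7.08 29.31
      vertex 1.19 11.59 29.31
    endloop
  endfacet
  facet normal -0.9308 -0.3655 0.0000
    outer loop
      vertex 0.01 7.08 0.00
      vertex 1.71 2.75 0.00
      vertex 1.71 2.75 29.31
    endloop
  endfacet
  facet normal -0.9308 -0.3655 0.0000
    outer loop
      vertex 0.01 7.08 0.00
      vertex 1.71 2.75 29.31
      vertex 0.01 7.08 29.31
    endloop
  endfacet
  facet normal -0.5392 -0.8422 0.0000
    outer loop
      vertex 1.71 2.75 0.00
      vertex 5.63 0.24 0.00
      vertex 5.63 0.24 29.31
    endloop
  endfacet
  facet normal -0.5392 -0.8422 0.0000
    outer loop
      vertex 1.71 2.75 0.00
      vertex 5.63 0.24 29.31
      vertex 1.71 2.75 29.31
    endloop
  endfacet
  facet normal 0.0601 -0.9982 0.0000
    outer loop
      vertex 5.63 0.24 0.00
      vertex 10.28 0.52 0.00
      vertex 10.28 0.52 29.31
    endloop
  endfacet
  facet normal 0.0601 -0.9982 0.0000
    outer loop
      vertex 5.63 0.24 0.00
      vertex 10.28 0.52 29.31
      vertex 5.63 0.24 29.31
    endloop
  endfacet
  facet normal 0.6349 -0.7726 0.0000
    outer loop
      vertex 10.28 0.52 0.00
      vertex 13.87 3.47 0.00
      vertex 13.87 3.47 29.31
    endloop
  endfacet
  facet normal 0.6349 -0.7726 0.0000
    outer loop
      vertex 10.28 0.52 0.00
      vertex 13.87 3.47 29.31
      vertex 10.28 0.52 29.31
    endloop
  endfacet
  facet normal 0.9674 -0.2531 0.0000
    outer loop
      vertex 13.87 3.47 0.00
      vertex 15.05 7.98 0.00
      vertex 15.05 7.98 29.31
    endloop
  endfacet
  facet normal 0.9674 -0.2531 0.0000
    outer loop
      vertex 13.87 3.47 0.00
      vertex 15.05 7.98 29.31
      vertex 13.87 3.47 29.31
    endloop
  endfacet
endsolid part

The G0 Z moves step by Δz≈3.66 mm. Every layer's G1 loop is the same polygon, so the solid is a straight extrusion of it from z=0 to z≈29.3. Closing with flat bottom and top caps and triangulating gives 36 facets — a regular 10-sided prism (a cylinder approximated with 10 flat sides), circumscribed radius ≈ 7.53 mm, height ≈ 29.3 mm.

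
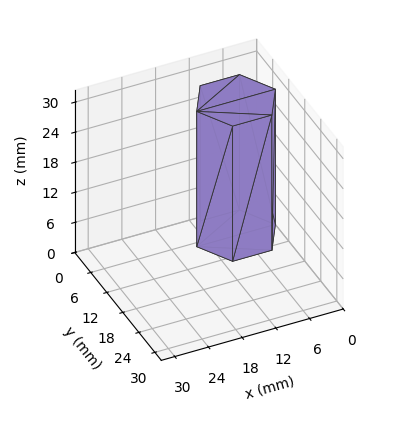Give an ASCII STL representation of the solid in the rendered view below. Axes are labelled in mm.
Reading the render: the shape is a regular 6-sided prism (a cylinder approximated with 6 flat sides), circumscribed radius ≈ 7 mm, height ≈ 27 mm (dimensions read to the nearest mm from the axis ticks). For the STL, each face is triangulated and given an outward normal.

solid part
  facet normal 0.0000 0.0000 -1.0000
    outer loop
      vertex 3.500 13.062 0.000
      vertex 10.500 13.062 0.000
      vertex 14.000 7.000 0.000
    endloop
  endfacet
  facet normal 0.0000 0.0000 -1.0000
    outer loop
      vertex 0.000 7.000 0.000
      vertex 3.500 13.062 0.000
      vertex 14.000 7.000 0.000
    endloop
  endfacet
  facet normal 0.0000 0.0000 -1.0000
    outer loop
      vertex 3.500 0.938 0.000
      vertex 0.000 7.000 0.000
      vertex 14.000 7.000 0.000
    endloop
  endfacet
  facet normal 0.0000 0.0000 -1.0000
    outer loop
      vertex 10.500 0.938 0.000
      vertex 3.500 0.938 0.000
      vertex 14.000 7.000 0.000
    endloop
  endfacet
  facet normal 0.0000 0.0000 1.0000
    outer loop
      vertex 14.000 7.000 27.000
      vertex 10.500 13.062 27.000
      vertex 3.500 13.062 27.000
    endloop
  endfacet
  facet normal 0.0000 0.0000 1.0000
    outer loop
      vertex 14.000 7.000 27.000
      vertex 3.500 13.062 27.000
      vertex 0.000 7.000 27.000
    endloop
  endfacet
  facet normal 0.0000 0.0000 1.0000
    outer loop
      vertex 14.000 7.000 27.000
      vertex 0.000 7.000 27.000
      vertex 3.500 0.938 27.000
    endloop
  endfacet
  facet normal 0.0000 0.0000 1.0000
    outer loop
      vertex 14.000 7.000 27.000
      vertex 3.500 0.938 27.000
      vertex 10.500 0.938 27.000
    endloop
  endfacet
  facet normal 0.8660 0.5000 0.0000
    outer loop
      vertex 14.000 7.000 0.000
      vertex 10.500 13.062 0.000
      vertex 10.500 13.062 27.000
    endloop
  endfacet
  facet normal 0.8660 0.5000 0.0000
    outer loop
      vertex 14.000 7.000 0.000
      vertex 10.500 13.062 27.000
      vertex 14.000 7.000 27.000
    endloop
  endfacet
  facet normal 0.0000 1.0000 0.0000
    outer loop
      vertex 10.500 13.062 0.000
      vertex 3.500 13.062 0.000
      vertex 3.500 13.062 27.000
    endloop
  endfacet
  facet normal 0.0000 1.0000 0.0000
    outer loop
      vertex 10.500 13.062 0.000
      vertex 3.500 13.062 27.000
      vertex 10.500 13.062 27.000
    endloop
  endfacet
  facet normal -0.8660 0.5000 0.0000
    outer loop
      vertex 3.500 13.062 0.000
      vertex 0.000 7.000 0.000
      vertex 0.000 7.000 27.000
    endloop
  endfacet
  facet normal -0.8660 0.5000 0.0000
    outer loop
      vertex 3.500 13.062 0.000
      vertex 0.000 7.000 27.000
      vertex 3.500 13.062 27.000
    endloop
  endfacet
  facet normal -0.8660 -0.5000 0.0000
    outer loop
      vertex 0.000 7.000 0.000
      vertex 3.500 0.938 0.000
      vertex 3.500 0.938 27.000
    endloop
  endfacet
  facet normal -0.8660 -0.5000 0.0000
    outer loop
      vertex 0.000 7.000 0.000
      vertex 3.500 0.938 27.000
      vertex 0.000 7.000 27.000
    endloop
  endfacet
  facet normal 0.0000 -1.0000 0.0000
    outer loop
      vertex 3.500 0.938 0.000
      vertex 10.500 0.938 0.000
      vertex 10.500 0.938 27.000
    endloop
  endfacet
  facet normal 0.0000 -1.0000 0.0000
    outer loop
      vertex 3.500 0.938 0.000
      vertex 10.500 0.938 27.000
      vertex 3.500 0.938 27.000
    endloop
  endfacet
  facet normal 0.8660 -0.5000 0.0000
    outer loop
      vertex 10.500 0.938 0.000
      vertex 14.000 7.000 0.000
      vertex 14.000 7.000 27.000
    endloop
  endfacet
  facet normal 0.8660 -0.5000 0.0000
    outer loop
      vertex 10.500 0.938 0.000
      vertex 14.000 7.000 27.000
      vertex 10.500 0.938 27.000
    endloop
  endfacet
endsolid part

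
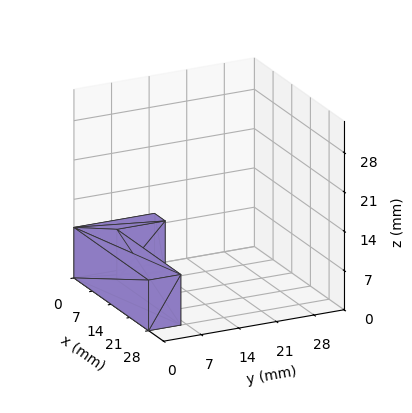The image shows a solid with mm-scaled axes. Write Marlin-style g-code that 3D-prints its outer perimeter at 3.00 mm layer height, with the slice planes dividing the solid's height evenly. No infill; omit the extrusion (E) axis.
Reading the render: the shape is an L-shaped prism: outer 28 × 15 mm, arm thicknesses ≈ 6 mm (horizontal) and 4 mm (vertical), extruded 9 mm in z (dimensions read to the nearest mm from the axis ticks). For the g-code, the solid's height is divided into equal slices at the stated Δz and each level perimeter traced with G1 moves after a G0 lift.

; perimeter-only toolpath
G21 ; units = mm
G90 ; absolute positioning
G28 ; home
; layer 1
G0 Z3.00
G0 X0.00 Y0.00
G1 X28.00 Y0.00
G1 X28.00 Y6.00
G1 X4.00 Y6.00
G1 X4.00 Y15.00
G1 X0.00 Y15.00
G1 X0.00 Y0.00
; layer 2
G0 Z6.00
G0 X0.00 Y0.00
G1 X28.00 Y0.00
G1 X28.00 Y6.00
G1 X4.00 Y6.00
G1 X4.00 Y15.00
G1 X0.00 Y15.00
G1 X0.00 Y0.00
; layer 3
G0 Z9.00
G0 X0.00 Y0.00
G1 X28.00 Y0.00
G1 X28.00 Y6.00
G1 X4.00 Y6.00
G1 X4.00 Y15.00
G1 X0.00 Y15.00
G1 X0.00 Y0.00
M2 ; end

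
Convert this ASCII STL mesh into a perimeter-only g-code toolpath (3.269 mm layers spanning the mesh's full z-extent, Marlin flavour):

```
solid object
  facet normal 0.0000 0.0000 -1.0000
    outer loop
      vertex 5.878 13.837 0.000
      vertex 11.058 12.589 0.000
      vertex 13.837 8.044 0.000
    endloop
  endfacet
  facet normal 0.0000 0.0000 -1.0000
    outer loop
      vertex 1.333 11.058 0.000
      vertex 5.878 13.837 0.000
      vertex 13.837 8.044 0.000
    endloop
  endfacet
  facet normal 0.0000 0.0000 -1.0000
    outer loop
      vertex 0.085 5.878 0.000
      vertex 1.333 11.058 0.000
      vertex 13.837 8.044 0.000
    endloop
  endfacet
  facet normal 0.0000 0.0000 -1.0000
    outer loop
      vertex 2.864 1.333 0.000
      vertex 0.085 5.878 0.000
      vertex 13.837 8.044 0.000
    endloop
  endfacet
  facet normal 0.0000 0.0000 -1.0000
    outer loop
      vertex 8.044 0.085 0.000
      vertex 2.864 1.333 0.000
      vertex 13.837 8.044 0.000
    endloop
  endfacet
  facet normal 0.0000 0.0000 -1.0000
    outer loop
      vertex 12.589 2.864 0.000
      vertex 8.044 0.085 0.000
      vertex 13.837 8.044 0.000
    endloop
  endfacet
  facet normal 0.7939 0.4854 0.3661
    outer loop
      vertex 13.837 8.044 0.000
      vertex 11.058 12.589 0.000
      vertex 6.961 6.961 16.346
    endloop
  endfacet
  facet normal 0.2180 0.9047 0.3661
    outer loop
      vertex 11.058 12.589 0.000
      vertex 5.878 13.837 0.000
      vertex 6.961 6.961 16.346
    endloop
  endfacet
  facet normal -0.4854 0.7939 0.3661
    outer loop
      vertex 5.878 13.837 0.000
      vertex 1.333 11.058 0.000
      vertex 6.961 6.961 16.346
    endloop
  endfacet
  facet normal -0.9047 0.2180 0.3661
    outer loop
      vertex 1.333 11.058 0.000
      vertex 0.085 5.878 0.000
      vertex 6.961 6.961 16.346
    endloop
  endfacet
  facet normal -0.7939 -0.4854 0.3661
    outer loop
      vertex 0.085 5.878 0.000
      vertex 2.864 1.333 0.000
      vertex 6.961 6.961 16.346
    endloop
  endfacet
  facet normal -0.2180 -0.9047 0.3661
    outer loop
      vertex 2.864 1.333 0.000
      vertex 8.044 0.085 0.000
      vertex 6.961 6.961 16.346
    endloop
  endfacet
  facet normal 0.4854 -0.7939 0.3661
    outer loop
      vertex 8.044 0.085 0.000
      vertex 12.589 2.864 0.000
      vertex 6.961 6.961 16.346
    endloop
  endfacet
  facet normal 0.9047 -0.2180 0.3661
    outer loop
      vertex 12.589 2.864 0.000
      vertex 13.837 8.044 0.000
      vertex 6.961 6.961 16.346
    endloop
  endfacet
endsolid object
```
; perimeter-only toolpath
G21 ; units = mm
G90 ; absolute positioning
G28 ; home
; layer 1
G0 Z3.269
G0 X12.462 Y7.827
G1 X10.239 Y11.463
G1 X6.095 Y12.462
G1 X2.459 Y10.239
G1 X1.460 Y6.095
G1 X3.683 Y2.459
G1 X7.827 Y1.460
G1 X11.463 Y3.683
G1 X12.462 Y7.827
; layer 2
G0 Z6.538
G0 X11.087 Y7.611
G1 X9.419 Y10.338
G1 X6.311 Y11.087
G1 X3.584 Y9.419
G1 X2.835 Y6.311
G1 X4.503 Y3.584
G1 X7.611 Y2.835
G1 X10.338 Y4.503
G1 X11.087 Y7.611
; layer 3
G0 Z9.808
G0 X9.711 Y7.394
G1 X8.600 Y9.212
G1 X6.528 Y9.711
G1 X4.710 Y8.600
G1 X4.211 Y6.528
G1 X5.322 Y4.710
G1 X7.394 Y4.211
G1 X9.212 Y5.322
G1 X9.711 Y7.394
; layer 4
G0 Z13.077
G0 X8.336 Y7.178
G1 X7.780 Y8.087
G1 X6.744 Y8.336
G1 X5.835 Y7.780
G1 X5.586 Y6.744
G1 X6.142 Y5.835
G1 X7.178 Y5.586
G1 X8.087 Y6.142
G1 X8.336 Y7.178
M2 ; end

The solid is a regular 8-sided pyramid, base circumscribed radius ≈ 6.96 mm, apex at z ≈ 16.3 mm. Slicing at Δz = 3.269 mm — 5 equal slices spanning the solid's height, so layer i sits at z = i·h/5 — gives 4 non-empty perimeters. Each is a 8-segment closed polygon; G0 lifts to the layer z and rapids to the start vertex, then G1 traces the edges. The cross-section shrinks linearly with z (the slice at the apex is degenerate and omitted).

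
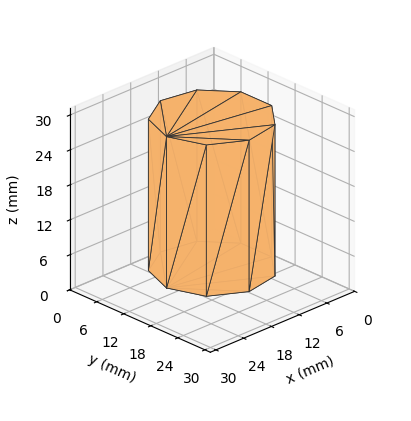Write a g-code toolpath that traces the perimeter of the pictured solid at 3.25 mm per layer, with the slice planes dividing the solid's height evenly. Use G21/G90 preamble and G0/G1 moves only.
Reading the render: the shape is a regular 9-sided prism (a cylinder approximated with 9 flat sides), circumscribed radius ≈ 10 mm, height ≈ 26 mm (dimensions read to the nearest mm from the axis ticks). For the g-code, the solid's height is divided into equal slices at the stated Δz and each level perimeter traced with G1 moves after a G0 lift.

; perimeter-only toolpath
G21 ; units = mm
G90 ; absolute positioning
G28 ; home
; layer 1
G0 Z3.25
G0 X20.00 Y10.00
G1 X17.66 Y16.43
G1 X11.74 Y19.85
G1 X5.00 Y18.66
G1 X0.60 Y13.42
G1 X0.60 Y6.58
G1 X5.00 Y1.34
G1 X11.74 Y0.15
G1 X17.66 Y3.57
G1 X20.00 Y10.00
; layer 2
G0 Z6.50
G0 X20.00 Y10.00
G1 X17.66 Y16.43
G1 X11.74 Y19.85
G1 X5.00 Y18.66
G1 X0.60 Y13.42
G1 X0.60 Y6.58
G1 X5.00 Y1.34
G1 X11.74 Y0.15
G1 X17.66 Y3.57
G1 X20.00 Y10.00
; layer 3
G0 Z9.75
G0 X20.00 Y10.00
G1 X17.66 Y16.43
G1 X11.74 Y19.85
G1 X5.00 Y18.66
G1 X0.60 Y13.42
G1 X0.60 Y6.58
G1 X5.00 Y1.34
G1 X11.74 Y0.15
G1 X17.66 Y3.57
G1 X20.00 Y10.00
; layer 4
G0 Z13.00
G0 X20.00 Y10.00
G1 X17.66 Y16.43
G1 X11.74 Y19.85
G1 X5.00 Y18.66
G1 X0.60 Y13.42
G1 X0.60 Y6.58
G1 X5.00 Y1.34
G1 X11.74 Y0.15
G1 X17.66 Y3.57
G1 X20.00 Y10.00
; layer 5
G0 Z16.25
G0 X20.00 Y10.00
G1 X17.66 Y16.43
G1 X11.74 Y19.85
G1 X5.00 Y18.66
G1 X0.60 Y13.42
G1 X0.60 Y6.58
G1 X5.00 Y1.34
G1 X11.74 Y0.15
G1 X17.66 Y3.57
G1 X20.00 Y10.00
; layer 6
G0 Z19.50
G0 X20.00 Y10.00
G1 X17.66 Y16.43
G1 X11.74 Y19.85
G1 X5.00 Y18.66
G1 X0.60 Y13.42
G1 X0.60 Y6.58
G1 X5.00 Y1.34
G1 X11.74 Y0.15
G1 X17.66 Y3.57
G1 X20.00 Y10.00
; layer 7
G0 Z22.75
G0 X20.00 Y10.00
G1 X17.66 Y16.43
G1 X11.74 Y19.85
G1 X5.00 Y18.66
G1 X0.60 Y13.42
G1 X0.60 Y6.58
G1 X5.00 Y1.34
G1 X11.74 Y0.15
G1 X17.66 Y3.57
G1 X20.00 Y10.00
; layer 8
G0 Z26.00
G0 X20.00 Y10.00
G1 X17.66 Y16.43
G1 X11.74 Y19.85
G1 X5.00 Y18.66
G1 X0.60 Y13.42
G1 X0.60 Y6.58
G1 X5.00 Y1.34
G1 X11.74 Y0.15
G1 X17.66 Y3.57
G1 X20.00 Y10.00
M2 ; end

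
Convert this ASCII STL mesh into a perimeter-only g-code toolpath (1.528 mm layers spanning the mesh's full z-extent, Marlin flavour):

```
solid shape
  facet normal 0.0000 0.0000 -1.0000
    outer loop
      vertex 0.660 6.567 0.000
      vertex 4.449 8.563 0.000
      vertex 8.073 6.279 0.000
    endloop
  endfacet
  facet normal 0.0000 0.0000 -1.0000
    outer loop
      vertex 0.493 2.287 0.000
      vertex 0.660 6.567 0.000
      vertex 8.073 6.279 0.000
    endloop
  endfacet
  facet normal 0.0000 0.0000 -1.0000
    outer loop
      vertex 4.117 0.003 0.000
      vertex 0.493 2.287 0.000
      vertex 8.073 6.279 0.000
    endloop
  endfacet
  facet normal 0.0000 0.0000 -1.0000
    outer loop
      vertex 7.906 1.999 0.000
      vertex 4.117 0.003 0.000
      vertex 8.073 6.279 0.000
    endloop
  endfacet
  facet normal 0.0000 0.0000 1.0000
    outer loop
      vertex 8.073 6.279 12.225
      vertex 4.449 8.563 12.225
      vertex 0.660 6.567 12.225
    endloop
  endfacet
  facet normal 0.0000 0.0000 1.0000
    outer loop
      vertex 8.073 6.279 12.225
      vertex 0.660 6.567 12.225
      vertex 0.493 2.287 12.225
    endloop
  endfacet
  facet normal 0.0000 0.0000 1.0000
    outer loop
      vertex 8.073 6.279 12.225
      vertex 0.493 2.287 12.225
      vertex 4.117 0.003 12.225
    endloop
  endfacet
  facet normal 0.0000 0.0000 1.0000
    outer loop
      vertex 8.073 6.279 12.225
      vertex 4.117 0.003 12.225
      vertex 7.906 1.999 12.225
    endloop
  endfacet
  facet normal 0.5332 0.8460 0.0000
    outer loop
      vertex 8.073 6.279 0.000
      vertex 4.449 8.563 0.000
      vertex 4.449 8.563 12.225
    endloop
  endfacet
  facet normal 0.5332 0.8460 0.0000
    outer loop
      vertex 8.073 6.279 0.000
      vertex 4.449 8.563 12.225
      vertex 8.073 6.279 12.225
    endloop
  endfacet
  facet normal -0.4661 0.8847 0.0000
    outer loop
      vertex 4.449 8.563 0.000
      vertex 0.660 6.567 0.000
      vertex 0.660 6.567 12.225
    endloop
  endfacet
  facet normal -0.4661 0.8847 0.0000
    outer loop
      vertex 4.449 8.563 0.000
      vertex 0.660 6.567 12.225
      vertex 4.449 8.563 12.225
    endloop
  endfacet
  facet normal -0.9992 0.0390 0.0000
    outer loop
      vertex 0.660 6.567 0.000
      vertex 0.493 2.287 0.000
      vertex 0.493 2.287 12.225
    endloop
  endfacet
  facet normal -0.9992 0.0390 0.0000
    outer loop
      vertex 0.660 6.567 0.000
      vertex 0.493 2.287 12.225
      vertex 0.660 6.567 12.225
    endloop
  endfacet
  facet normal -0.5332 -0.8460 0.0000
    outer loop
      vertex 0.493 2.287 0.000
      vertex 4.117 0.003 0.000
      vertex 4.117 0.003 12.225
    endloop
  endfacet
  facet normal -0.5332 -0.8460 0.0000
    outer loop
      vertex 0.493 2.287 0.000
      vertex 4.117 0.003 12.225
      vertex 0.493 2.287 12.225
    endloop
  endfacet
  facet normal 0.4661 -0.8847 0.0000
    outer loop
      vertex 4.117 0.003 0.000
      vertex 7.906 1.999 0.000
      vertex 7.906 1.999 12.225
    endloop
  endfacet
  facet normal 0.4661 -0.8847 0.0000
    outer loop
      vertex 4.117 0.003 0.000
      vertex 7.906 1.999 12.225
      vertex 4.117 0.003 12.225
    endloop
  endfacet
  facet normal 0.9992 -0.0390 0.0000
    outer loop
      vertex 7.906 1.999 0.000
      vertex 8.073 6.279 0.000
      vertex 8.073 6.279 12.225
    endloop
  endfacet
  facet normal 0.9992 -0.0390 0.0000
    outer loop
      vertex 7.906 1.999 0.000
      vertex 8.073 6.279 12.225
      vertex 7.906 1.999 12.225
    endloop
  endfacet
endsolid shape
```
; perimeter-only toolpath
G21 ; units = mm
G90 ; absolute positioning
G28 ; home
; layer 1
G0 Z1.528
G0 X8.073 Y6.279
G1 X4.449 Y8.563
G1 X0.660 Y6.567
G1 X0.493 Y2.287
G1 X4.117 Y0.003
G1 X7.906 Y1.999
G1 X8.073 Y6.279
; layer 2
G0 Z3.056
G0 X8.073 Y6.279
G1 X4.449 Y8.563
G1 X0.660 Y6.567
G1 X0.493 Y2.287
G1 X4.117 Y0.003
G1 X7.906 Y1.999
G1 X8.073 Y6.279
; layer 3
G0 Z4.584
G0 X8.073 Y6.279
G1 X4.449 Y8.563
G1 X0.660 Y6.567
G1 X0.493 Y2.287
G1 X4.117 Y0.003
G1 X7.906 Y1.999
G1 X8.073 Y6.279
; layer 4
G0 Z6.112
G0 X8.073 Y6.279
G1 X4.449 Y8.563
G1 X0.660 Y6.567
G1 X0.493 Y2.287
G1 X4.117 Y0.003
G1 X7.906 Y1.999
G1 X8.073 Y6.279
; layer 5
G0 Z7.641
G0 X8.073 Y6.279
G1 X4.449 Y8.563
G1 X0.660 Y6.567
G1 X0.493 Y2.287
G1 X4.117 Y0.003
G1 X7.906 Y1.999
G1 X8.073 Y6.279
; layer 6
G0 Z9.169
G0 X8.073 Y6.279
G1 X4.449 Y8.563
G1 X0.660 Y6.567
G1 X0.493 Y2.287
G1 X4.117 Y0.003
G1 X7.906 Y1.999
G1 X8.073 Y6.279
; layer 7
G0 Z10.697
G0 X8.073 Y6.279
G1 X4.449 Y8.563
G1 X0.660 Y6.567
G1 X0.493 Y2.287
G1 X4.117 Y0.003
G1 X7.906 Y1.999
G1 X8.073 Y6.279
; layer 8
G0 Z12.225
G0 X8.073 Y6.279
G1 X4.449 Y8.563
G1 X0.660 Y6.567
G1 X0.493 Y2.287
G1 X4.117 Y0.003
G1 X7.906 Y1.999
G1 X8.073 Y6.279
M2 ; end

The solid is a regular 6-sided prism (a cylinder approximated with 6 flat sides), circumscribed radius ≈ 4.28 mm, height ≈ 12.2 mm. Slicing at Δz = 1.528 mm — 8 equal slices spanning the solid's height, so layer i sits at z = i·h/8 — gives 8 non-empty perimeters. Each is a 6-segment closed polygon; G0 lifts to the layer z and rapids to the start vertex, then G1 traces the edges.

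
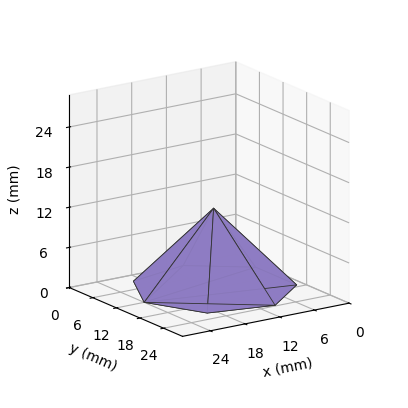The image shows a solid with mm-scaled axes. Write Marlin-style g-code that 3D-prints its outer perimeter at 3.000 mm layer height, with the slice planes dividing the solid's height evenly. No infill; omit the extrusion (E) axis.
Reading the render: the shape is a regular 7-sided pyramid, base circumscribed radius ≈ 12 mm, apex at z ≈ 12 mm (dimensions read to the nearest mm from the axis ticks). For the g-code, the solid's height is divided into equal slices at the stated Δz and each level perimeter traced with G1 moves after a G0 lift.

; perimeter-only toolpath
G21 ; units = mm
G90 ; absolute positioning
G28 ; home
; layer 1
G0 Z3.000
G0 X21.000 Y12.000
G1 X17.611 Y19.037
G1 X9.998 Y20.774
G1 X3.891 Y15.905
G1 X3.891 Y8.095
G1 X9.998 Y3.226
G1 X17.611 Y4.963
G1 X21.000 Y12.000
; layer 2
G0 Z6.000
G0 X18.000 Y12.000
G1 X15.741 Y16.691
G1 X10.665 Y17.849
G1 X6.594 Y14.604
G1 X6.594 Y9.396
G1 X10.665 Y6.151
G1 X15.741 Y7.309
G1 X18.000 Y12.000
; layer 3
G0 Z9.000
G0 X15.000 Y12.000
G1 X13.870 Y14.346
G1 X11.332 Y14.925
G1 X9.297 Y13.302
G1 X9.297 Y10.698
G1 X11.332 Y9.075
G1 X13.870 Y9.655
G1 X15.000 Y12.000
M2 ; end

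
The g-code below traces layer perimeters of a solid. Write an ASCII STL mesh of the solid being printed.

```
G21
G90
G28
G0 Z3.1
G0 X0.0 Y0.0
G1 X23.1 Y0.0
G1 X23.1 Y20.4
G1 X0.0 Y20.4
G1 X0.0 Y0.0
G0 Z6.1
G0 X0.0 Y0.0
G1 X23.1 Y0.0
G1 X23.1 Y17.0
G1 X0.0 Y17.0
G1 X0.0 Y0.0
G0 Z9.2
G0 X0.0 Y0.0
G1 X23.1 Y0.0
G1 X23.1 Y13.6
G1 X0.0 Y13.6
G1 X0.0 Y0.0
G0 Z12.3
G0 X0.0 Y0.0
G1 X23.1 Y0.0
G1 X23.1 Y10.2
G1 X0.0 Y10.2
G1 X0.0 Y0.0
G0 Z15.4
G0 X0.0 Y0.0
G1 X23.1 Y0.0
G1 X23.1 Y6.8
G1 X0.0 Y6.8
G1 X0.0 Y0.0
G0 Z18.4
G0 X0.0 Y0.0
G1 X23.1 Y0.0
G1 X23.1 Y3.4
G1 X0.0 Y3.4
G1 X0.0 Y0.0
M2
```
solid part
  facet normal 0.0000 0.0000 -1.0000
    outer loop
      vertex 23.1 23.8 0.0
      vertex 23.1 0.0 0.0
      vertex 0.0 0.0 0.0
    endloop
  endfacet
  facet normal 0.0000 0.0000 -1.0000
    outer loop
      vertex 0.0 23.8 0.0
      vertex 23.1 23.8 0.0
      vertex 0.0 0.0 0.0
    endloop
  endfacet
  facet normal 0.0000 -1.0000 0.0000
    outer loop
      vertex 0.0 0.0 0.0
      vertex 23.1 0.0 0.0
      vertex 23.1 0.0 21.5
    endloop
  endfacet
  facet normal 0.0000 -1.0000 0.0000
    outer loop
      vertex 0.0 0.0 0.0
      vertex 23.1 0.0 21.5
      vertex 0.0 0.0 21.5
    endloop
  endfacet
  facet normal 0.0000 0.6703 0.7421
    outer loop
      vertex 0.0 0.0 21.5
      vertex 23.1 0.0 21.5
      vertex 23.1 23.8 0.0
    endloop
  endfacet
  facet normal 0.0000 0.6703 0.7421
    outer loop
      vertex 0.0 0.0 21.5
      vertex 23.1 23.8 0.0
      vertex 0.0 23.8 0.0
    endloop
  endfacet
  facet normal -1.0000 0.0000 0.0000
    outer loop
      vertex 0.0 0.0 21.5
      vertex 0.0 23.8 0.0
      vertex 0.0 0.0 0.0
    endloop
  endfacet
  facet normal 1.0000 0.0000 0.0000
    outer loop
      vertex 23.1 0.0 0.0
      vertex 23.1 23.8 0.0
      vertex 23.1 0.0 21.5
    endloop
  endfacet
endsolid part

The G0 Z moves step by Δz≈3.1 mm. The G1 loops shrink linearly with z, so the solid tapers from its base footprint up to z≈21.5. Closing with a flat bottom cap and the tapered top and triangulating gives 8 facets — a wedge (ramp): 23.1 × 23.8 mm base, rising to 21.5 mm along the y=0 edge and sloping linearly to z=0 at y=23.8.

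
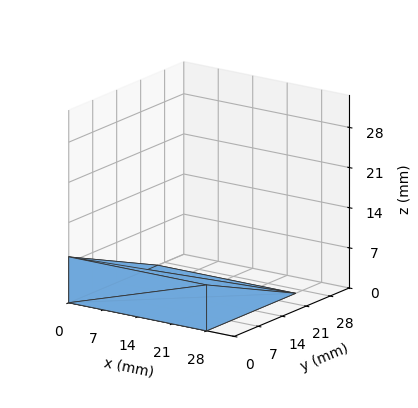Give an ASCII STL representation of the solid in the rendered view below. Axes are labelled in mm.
Reading the render: the shape is a wedge (ramp): 28 × 26 mm base, rising to 8 mm along the y=0 edge and sloping linearly to z=0 at y=26 (dimensions read to the nearest mm from the axis ticks). For the STL, each face is triangulated and given an outward normal.

solid part
  facet normal 0.0000 0.0000 -1.0000
    outer loop
      vertex 28.000 26.000 0.000
      vertex 28.000 0.000 0.000
      vertex 0.000 0.000 0.000
    endloop
  endfacet
  facet normal 0.0000 0.0000 -1.0000
    outer loop
      vertex 0.000 26.000 0.000
      vertex 28.000 26.000 0.000
      vertex 0.000 0.000 0.000
    endloop
  endfacet
  facet normal 0.0000 -1.0000 0.0000
    outer loop
      vertex 0.000 0.000 0.000
      vertex 28.000 0.000 0.000
      vertex 28.000 0.000 8.000
    endloop
  endfacet
  facet normal 0.0000 -1.0000 0.0000
    outer loop
      vertex 0.000 0.000 0.000
      vertex 28.000 0.000 8.000
      vertex 0.000 0.000 8.000
    endloop
  endfacet
  facet normal 0.0000 0.2941 0.9558
    outer loop
      vertex 0.000 0.000 8.000
      vertex 28.000 0.000 8.000
      vertex 28.000 26.000 0.000
    endloop
  endfacet
  facet normal 0.0000 0.2941 0.9558
    outer loop
      vertex 0.000 0.000 8.000
      vertex 28.000 26.000 0.000
      vertex 0.000 26.000 0.000
    endloop
  endfacet
  facet normal -1.0000 0.0000 0.0000
    outer loop
      vertex 0.000 0.000 8.000
      vertex 0.000 26.000 0.000
      vertex 0.000 0.000 0.000
    endloop
  endfacet
  facet normal 1.0000 0.0000 0.0000
    outer loop
      vertex 28.000 0.000 0.000
      vertex 28.000 26.000 0.000
      vertex 28.000 0.000 8.000
    endloop
  endfacet
endsolid part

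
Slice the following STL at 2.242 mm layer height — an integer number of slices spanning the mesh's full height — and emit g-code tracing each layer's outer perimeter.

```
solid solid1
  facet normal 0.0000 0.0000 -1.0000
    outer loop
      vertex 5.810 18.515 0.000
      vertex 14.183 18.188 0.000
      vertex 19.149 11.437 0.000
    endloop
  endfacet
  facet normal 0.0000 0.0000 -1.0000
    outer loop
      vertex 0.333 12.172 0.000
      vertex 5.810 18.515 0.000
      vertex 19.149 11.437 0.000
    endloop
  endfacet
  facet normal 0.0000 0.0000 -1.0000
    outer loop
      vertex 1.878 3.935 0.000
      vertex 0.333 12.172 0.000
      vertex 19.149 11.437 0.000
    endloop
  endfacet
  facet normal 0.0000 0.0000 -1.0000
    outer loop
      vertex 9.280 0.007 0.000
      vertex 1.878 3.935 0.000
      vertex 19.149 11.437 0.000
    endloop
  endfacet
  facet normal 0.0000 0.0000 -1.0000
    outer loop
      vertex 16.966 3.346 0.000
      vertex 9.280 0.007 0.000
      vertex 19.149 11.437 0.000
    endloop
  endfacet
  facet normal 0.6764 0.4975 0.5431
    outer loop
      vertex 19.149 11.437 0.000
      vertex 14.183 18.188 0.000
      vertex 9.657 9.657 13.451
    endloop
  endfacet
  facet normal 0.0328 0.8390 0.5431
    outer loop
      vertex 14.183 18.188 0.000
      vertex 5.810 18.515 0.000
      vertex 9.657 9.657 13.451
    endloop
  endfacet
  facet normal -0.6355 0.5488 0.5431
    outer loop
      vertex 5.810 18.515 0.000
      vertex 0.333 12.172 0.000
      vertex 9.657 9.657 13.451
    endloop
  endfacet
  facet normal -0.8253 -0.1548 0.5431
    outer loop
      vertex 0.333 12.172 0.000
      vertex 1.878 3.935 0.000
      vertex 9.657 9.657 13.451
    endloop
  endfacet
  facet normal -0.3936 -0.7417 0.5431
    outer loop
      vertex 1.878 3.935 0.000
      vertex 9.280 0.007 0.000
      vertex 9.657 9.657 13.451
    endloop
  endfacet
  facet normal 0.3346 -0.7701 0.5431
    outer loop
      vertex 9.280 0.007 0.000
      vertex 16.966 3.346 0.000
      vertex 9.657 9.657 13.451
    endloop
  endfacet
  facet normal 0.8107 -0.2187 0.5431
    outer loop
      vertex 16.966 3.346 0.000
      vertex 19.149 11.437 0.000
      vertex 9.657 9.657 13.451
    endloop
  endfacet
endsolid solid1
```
; perimeter-only toolpath
G21 ; units = mm
G90 ; absolute positioning
G28 ; home
; layer 1
G0 Z2.242
G0 X17.567 Y11.140
G1 X13.429 Y16.766
G1 X6.451 Y17.039
G1 X1.887 Y11.753
G1 X3.175 Y4.889
G1 X9.343 Y1.615
G1 X15.748 Y4.398
G1 X17.567 Y11.140
; layer 2
G0 Z4.484
G0 X15.985 Y10.844
G1 X12.674 Y15.344
G1 X7.092 Y15.562
G1 X3.441 Y11.334
G1 X4.471 Y5.842
G1 X9.406 Y3.224
G1 X14.530 Y5.450
G1 X15.985 Y10.844
; layer 3
G0 Z6.726
G0 X14.403 Y10.547
G1 X11.920 Y13.922
G1 X7.733 Y14.086
G1 X4.995 Y10.915
G1 X5.768 Y6.796
G1 X9.468 Y4.832
G1 X13.312 Y6.502
G1 X14.403 Y10.547
; layer 4
G0 Z8.967
G0 X12.821 Y10.250
G1 X11.166 Y12.501
G1 X8.375 Y12.610
G1 X6.549 Y10.495
G1 X7.064 Y7.750
G1 X9.531 Y6.440
G1 X12.093 Y7.553
G1 X12.821 Y10.250
; layer 5
G0 Z11.209
G0 X11.239 Y9.954
G1 X10.411 Y11.079
G1 X9.016 Y11.133
G1 X8.103 Y10.076
G1 X8.361 Y8.703
G1 X9.594 Y8.049
G1 X10.875 Y8.605
G1 X11.239 Y9.954
M2 ; end

The solid is a regular 7-sided pyramid, base circumscribed radius ≈ 9.66 mm, apex at z ≈ 13.5 mm. Slicing at Δz = 2.242 mm — 6 equal slices spanning the solid's height, so layer i sits at z = i·h/6 — gives 5 non-empty perimeters. Each is a 7-segment closed polygon; G0 lifts to the layer z and rapids to the start vertex, then G1 traces the edges. The cross-section shrinks linearly with z (the slice at the apex is degenerate and omitted).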